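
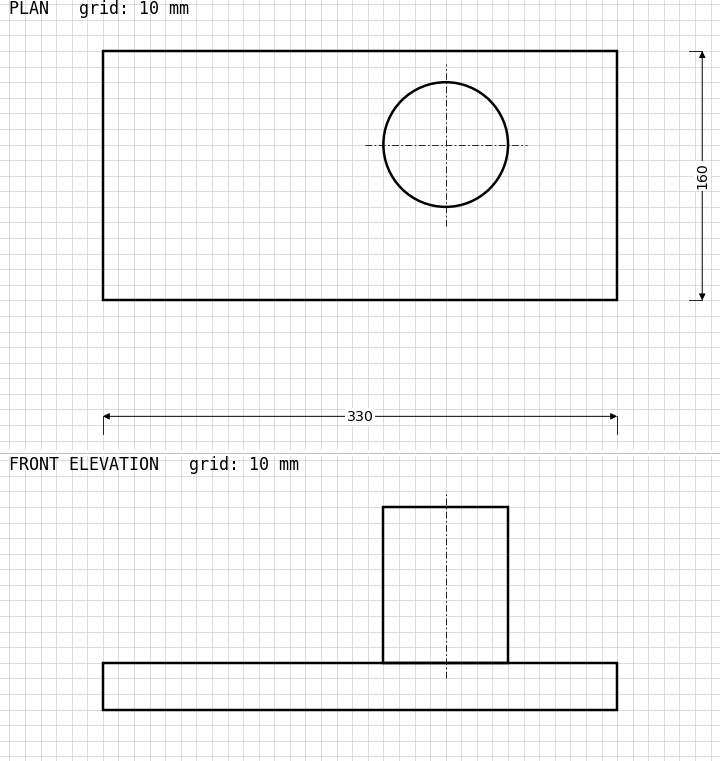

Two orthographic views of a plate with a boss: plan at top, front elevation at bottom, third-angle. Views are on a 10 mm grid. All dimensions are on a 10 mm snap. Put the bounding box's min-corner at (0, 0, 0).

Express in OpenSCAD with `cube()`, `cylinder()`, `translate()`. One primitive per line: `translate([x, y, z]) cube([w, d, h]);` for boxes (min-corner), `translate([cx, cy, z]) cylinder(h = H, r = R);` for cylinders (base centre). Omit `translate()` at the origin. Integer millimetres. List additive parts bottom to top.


cube([330, 160, 30]);
translate([220, 100, 30]) cylinder(h = 100, r = 40);


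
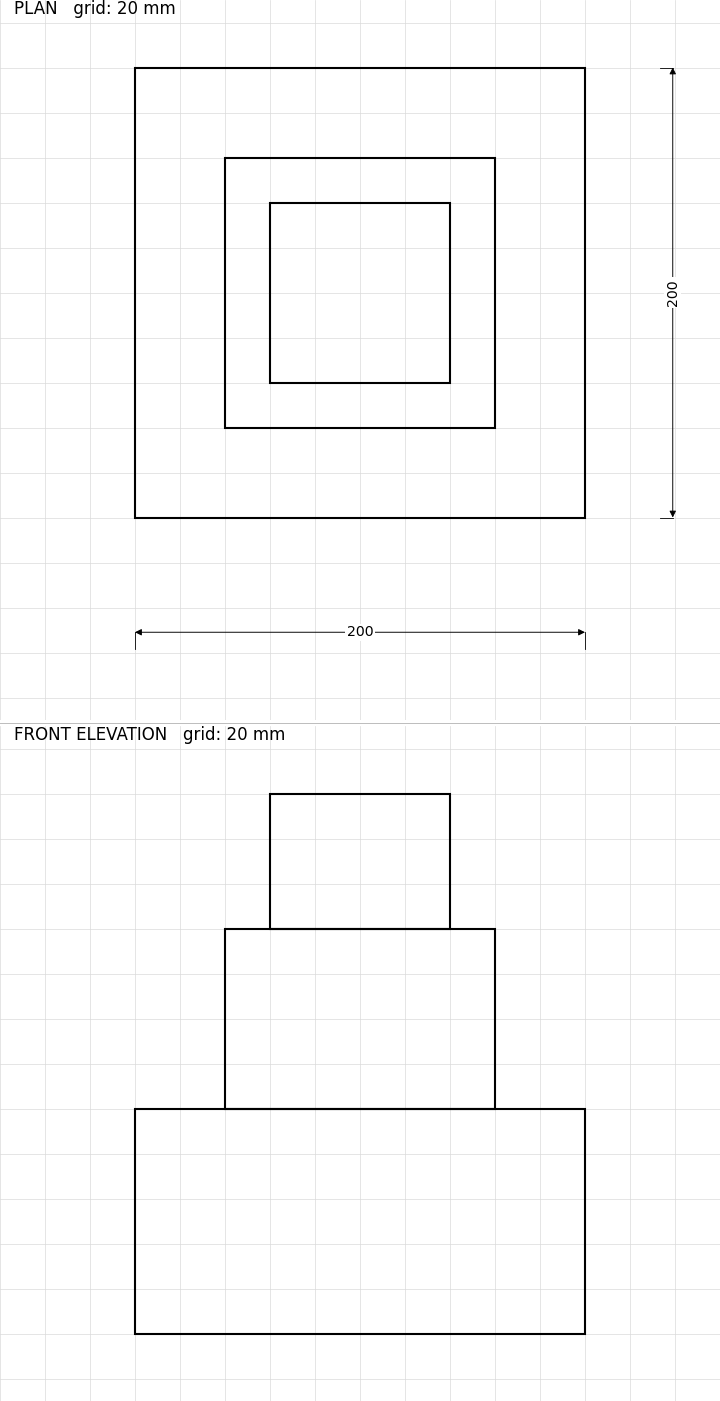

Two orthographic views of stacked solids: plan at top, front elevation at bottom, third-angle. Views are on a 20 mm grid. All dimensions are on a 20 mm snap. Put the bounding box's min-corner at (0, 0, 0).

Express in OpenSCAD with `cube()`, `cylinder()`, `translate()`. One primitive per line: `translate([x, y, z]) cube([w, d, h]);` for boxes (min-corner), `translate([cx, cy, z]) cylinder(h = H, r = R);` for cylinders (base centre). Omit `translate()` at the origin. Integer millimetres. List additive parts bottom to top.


cube([200, 200, 100]);
translate([40, 40, 100]) cube([120, 120, 80]);
translate([60, 60, 180]) cube([80, 80, 60]);


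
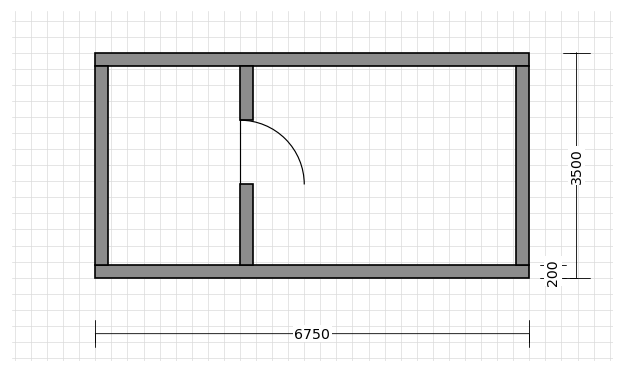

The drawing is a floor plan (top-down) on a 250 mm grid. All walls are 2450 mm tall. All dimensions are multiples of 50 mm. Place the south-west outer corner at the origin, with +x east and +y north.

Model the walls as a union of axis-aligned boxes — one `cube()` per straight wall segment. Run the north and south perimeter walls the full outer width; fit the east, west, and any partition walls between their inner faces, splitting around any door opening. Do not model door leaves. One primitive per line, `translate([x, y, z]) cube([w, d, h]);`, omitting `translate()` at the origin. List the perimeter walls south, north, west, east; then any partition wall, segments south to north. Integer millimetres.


cube([6750, 200, 2450]);
translate([0, 3300, 0]) cube([6750, 200, 2450]);
translate([0, 200, 0]) cube([200, 3100, 2450]);
translate([6550, 200, 0]) cube([200, 3100, 2450]);
translate([2250, 200, 0]) cube([200, 1250, 2450]);
translate([2250, 2450, 0]) cube([200, 850, 2450]);


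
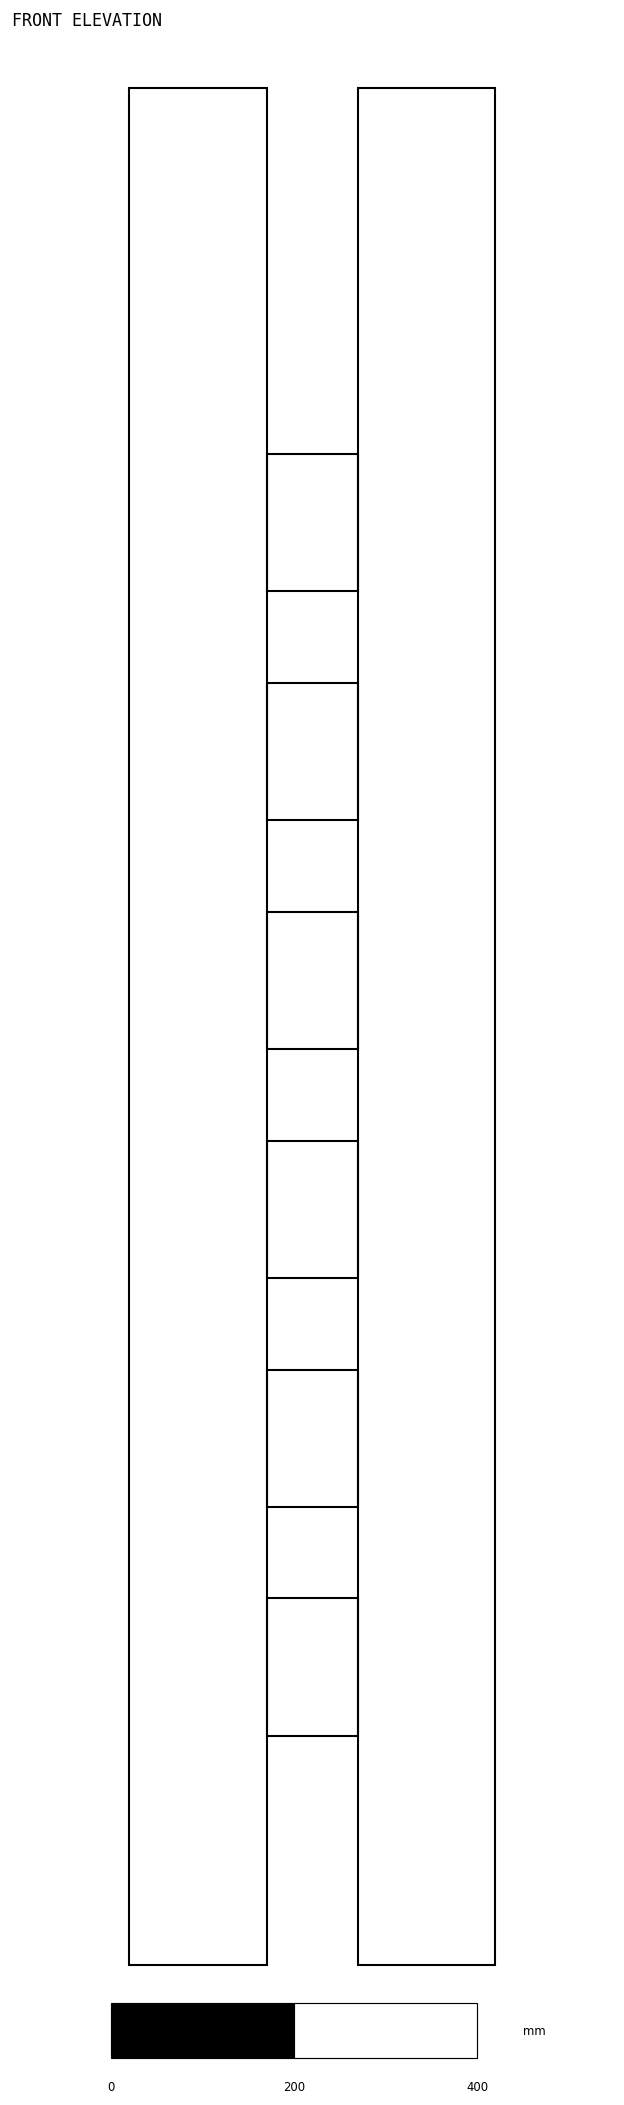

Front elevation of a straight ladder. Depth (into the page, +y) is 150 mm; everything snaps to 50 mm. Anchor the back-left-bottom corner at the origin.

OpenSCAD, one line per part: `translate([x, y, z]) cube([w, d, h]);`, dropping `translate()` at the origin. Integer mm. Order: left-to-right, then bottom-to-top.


cube([150, 150, 2050]);
translate([150, 0, 250]) cube([100, 150, 150]);
translate([150, 0, 500]) cube([100, 150, 150]);
translate([150, 0, 750]) cube([100, 150, 150]);
translate([150, 0, 1000]) cube([100, 150, 150]);
translate([150, 0, 1250]) cube([100, 150, 150]);
translate([150, 0, 1500]) cube([100, 150, 150]);
translate([250, 0, 0]) cube([150, 150, 2050]);


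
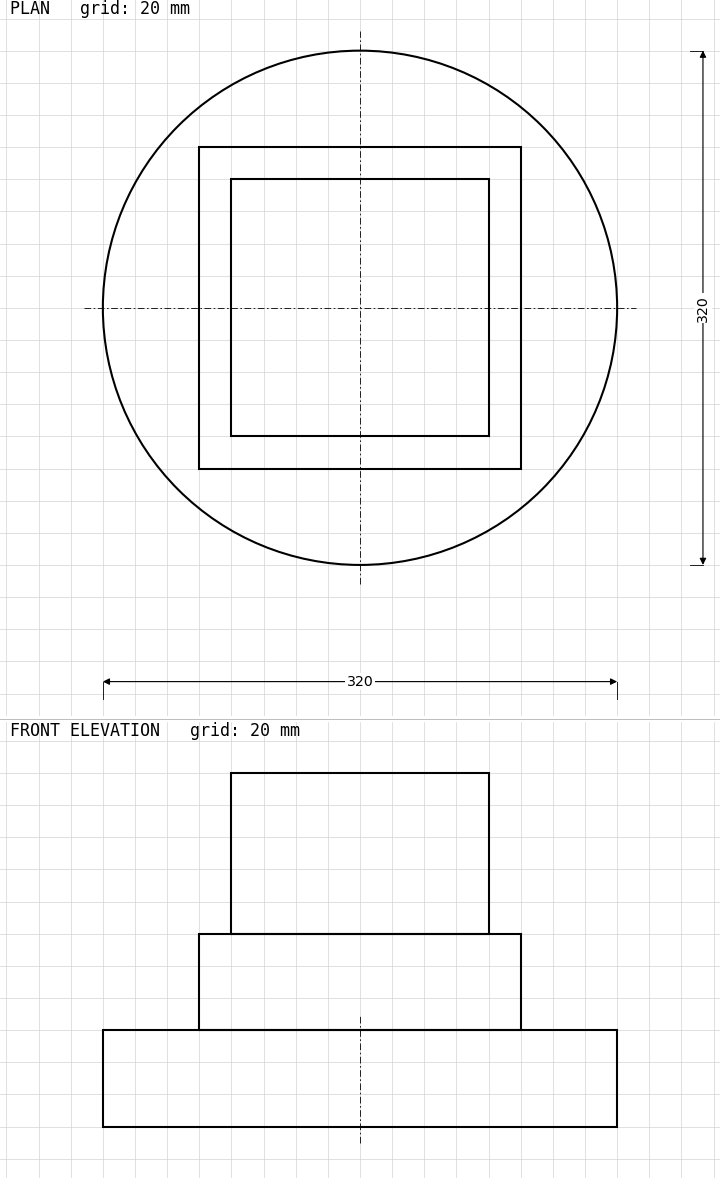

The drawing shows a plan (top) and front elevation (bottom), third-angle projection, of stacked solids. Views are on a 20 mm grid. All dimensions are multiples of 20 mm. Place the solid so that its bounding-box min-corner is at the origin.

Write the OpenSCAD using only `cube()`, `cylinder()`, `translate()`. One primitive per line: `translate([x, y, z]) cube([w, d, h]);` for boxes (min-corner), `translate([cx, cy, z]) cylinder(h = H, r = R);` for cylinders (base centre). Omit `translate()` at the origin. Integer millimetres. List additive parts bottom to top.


translate([160, 160, 0]) cylinder(h = 60, r = 160);
translate([60, 60, 60]) cube([200, 200, 60]);
translate([80, 80, 120]) cube([160, 160, 100]);


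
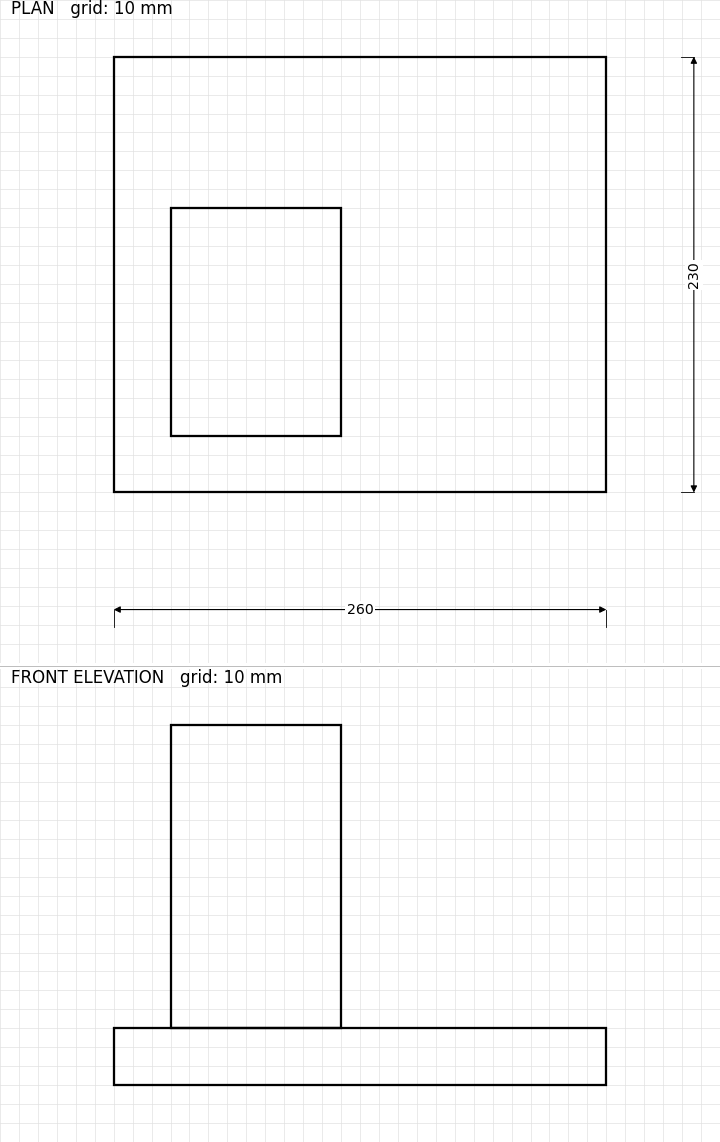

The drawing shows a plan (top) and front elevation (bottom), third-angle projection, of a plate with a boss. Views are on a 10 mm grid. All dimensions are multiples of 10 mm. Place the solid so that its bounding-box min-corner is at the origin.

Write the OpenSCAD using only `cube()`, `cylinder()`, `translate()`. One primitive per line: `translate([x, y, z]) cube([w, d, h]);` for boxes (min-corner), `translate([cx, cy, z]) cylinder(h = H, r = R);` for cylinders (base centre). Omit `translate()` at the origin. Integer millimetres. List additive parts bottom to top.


cube([260, 230, 30]);
translate([30, 30, 30]) cube([90, 120, 160]);


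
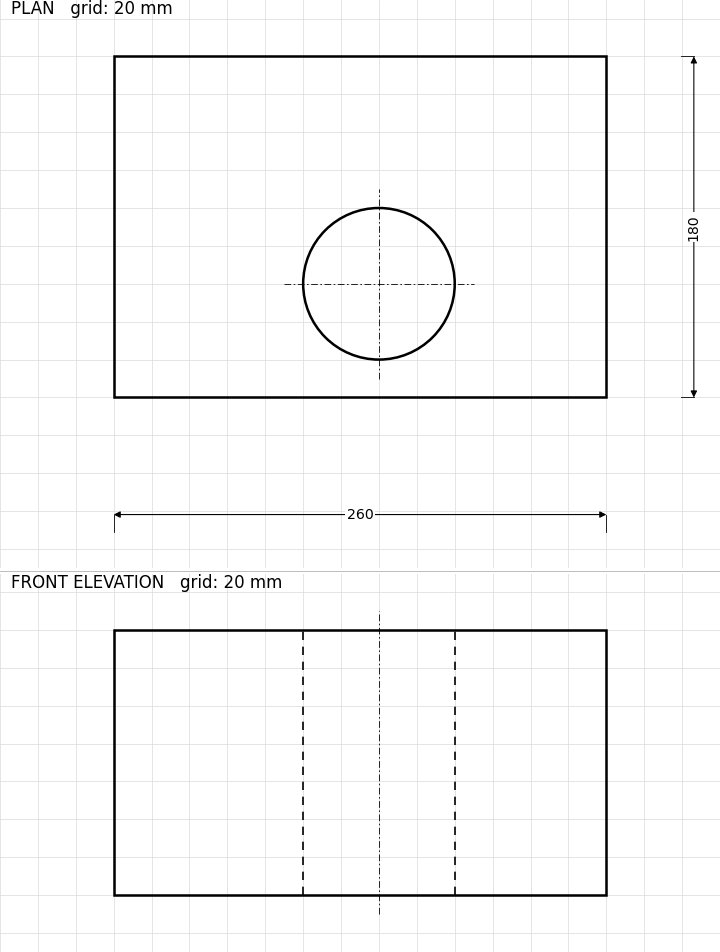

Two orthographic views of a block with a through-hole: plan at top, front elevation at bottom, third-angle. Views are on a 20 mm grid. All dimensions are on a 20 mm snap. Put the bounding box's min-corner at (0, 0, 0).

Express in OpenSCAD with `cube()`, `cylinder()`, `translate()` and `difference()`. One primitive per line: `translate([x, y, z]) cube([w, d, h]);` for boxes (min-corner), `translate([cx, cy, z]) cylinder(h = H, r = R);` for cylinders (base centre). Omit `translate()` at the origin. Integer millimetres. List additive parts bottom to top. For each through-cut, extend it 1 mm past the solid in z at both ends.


difference() {
  cube([260, 180, 140]);
  translate([140, 60, -1]) cylinder(h = 142, r = 40);
}


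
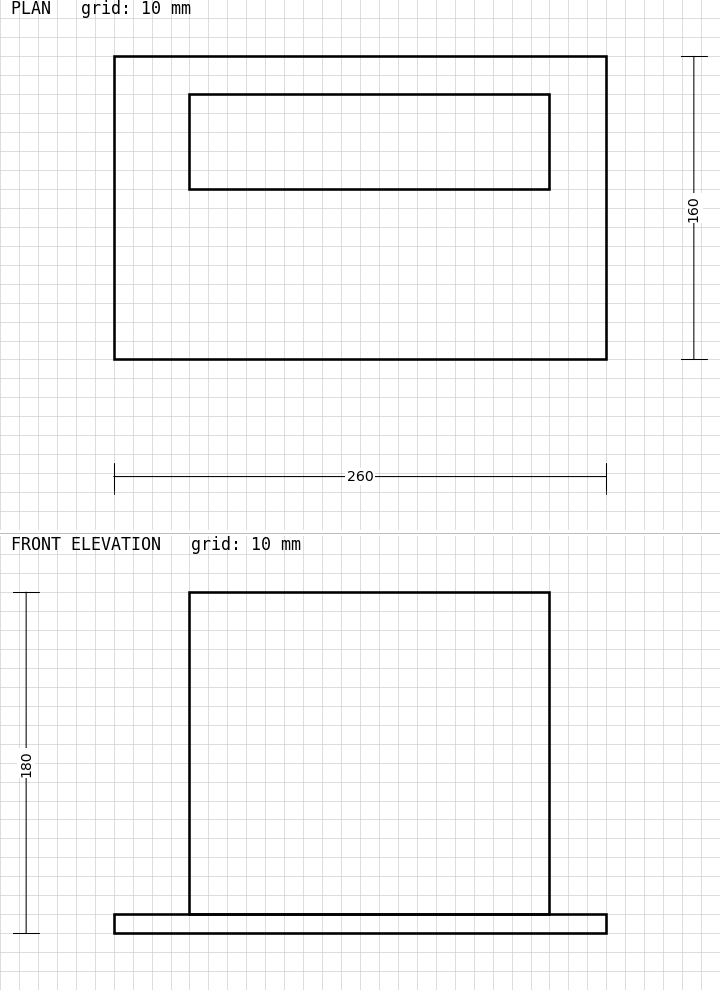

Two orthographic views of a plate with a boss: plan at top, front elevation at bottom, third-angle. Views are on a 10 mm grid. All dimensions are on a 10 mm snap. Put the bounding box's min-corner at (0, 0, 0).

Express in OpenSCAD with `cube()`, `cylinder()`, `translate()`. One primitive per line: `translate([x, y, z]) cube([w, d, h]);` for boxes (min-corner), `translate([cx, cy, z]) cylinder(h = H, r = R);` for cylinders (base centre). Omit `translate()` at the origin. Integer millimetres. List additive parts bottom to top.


cube([260, 160, 10]);
translate([40, 90, 10]) cube([190, 50, 170]);


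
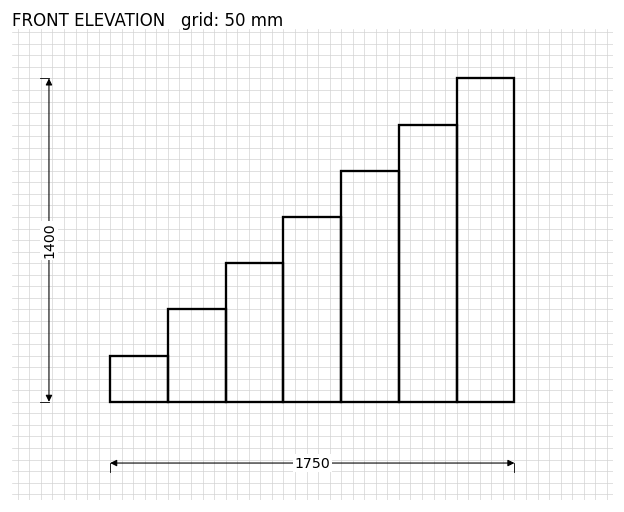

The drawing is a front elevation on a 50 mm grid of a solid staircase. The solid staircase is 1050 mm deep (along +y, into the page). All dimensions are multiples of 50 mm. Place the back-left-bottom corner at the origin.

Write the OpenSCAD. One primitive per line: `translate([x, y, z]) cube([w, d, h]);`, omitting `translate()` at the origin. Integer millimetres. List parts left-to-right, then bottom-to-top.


cube([250, 1050, 200]);
translate([250, 0, 0]) cube([250, 1050, 400]);
translate([500, 0, 0]) cube([250, 1050, 600]);
translate([750, 0, 0]) cube([250, 1050, 800]);
translate([1000, 0, 0]) cube([250, 1050, 1000]);
translate([1250, 0, 0]) cube([250, 1050, 1200]);
translate([1500, 0, 0]) cube([250, 1050, 1400]);


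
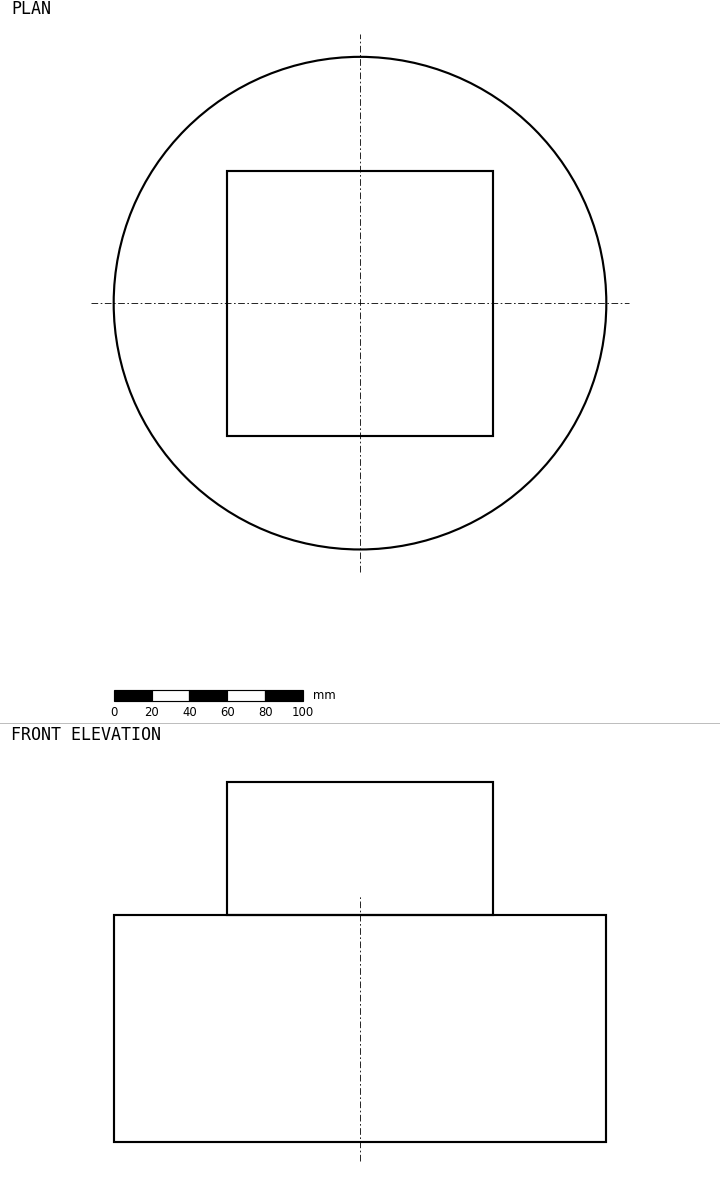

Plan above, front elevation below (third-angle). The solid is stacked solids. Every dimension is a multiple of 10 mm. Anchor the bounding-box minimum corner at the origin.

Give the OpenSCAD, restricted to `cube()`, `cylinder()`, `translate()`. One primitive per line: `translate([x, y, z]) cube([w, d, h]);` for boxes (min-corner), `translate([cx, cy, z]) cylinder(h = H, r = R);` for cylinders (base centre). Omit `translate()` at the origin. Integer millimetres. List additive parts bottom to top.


translate([130, 130, 0]) cylinder(h = 120, r = 130);
translate([60, 60, 120]) cube([140, 140, 70]);


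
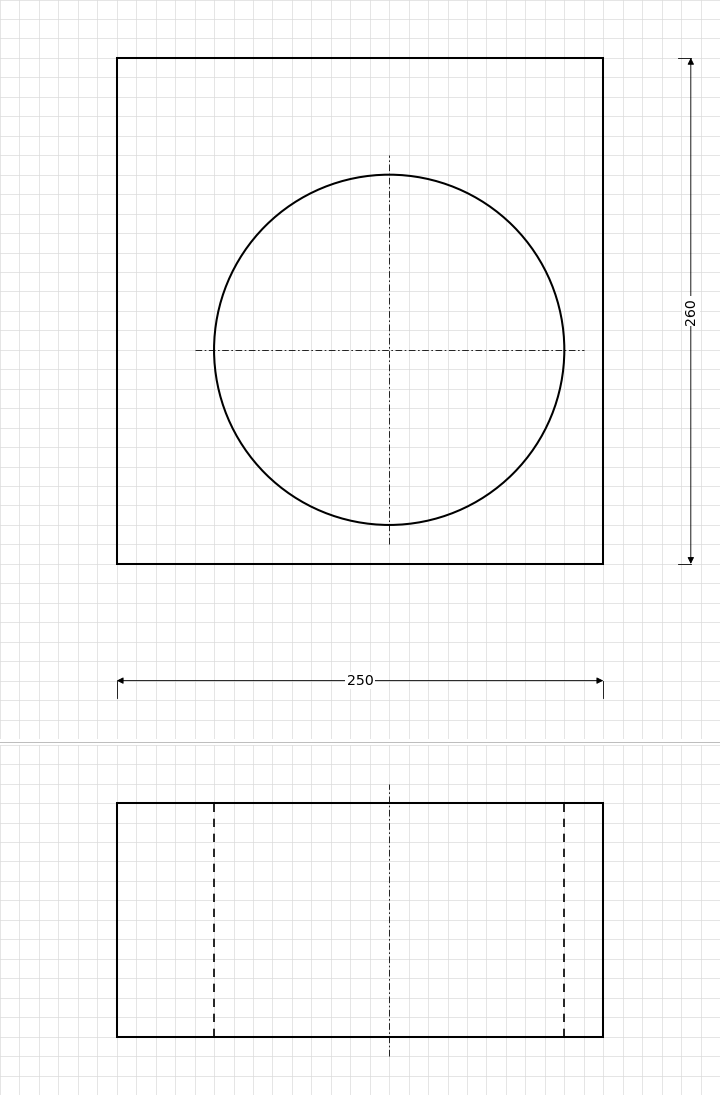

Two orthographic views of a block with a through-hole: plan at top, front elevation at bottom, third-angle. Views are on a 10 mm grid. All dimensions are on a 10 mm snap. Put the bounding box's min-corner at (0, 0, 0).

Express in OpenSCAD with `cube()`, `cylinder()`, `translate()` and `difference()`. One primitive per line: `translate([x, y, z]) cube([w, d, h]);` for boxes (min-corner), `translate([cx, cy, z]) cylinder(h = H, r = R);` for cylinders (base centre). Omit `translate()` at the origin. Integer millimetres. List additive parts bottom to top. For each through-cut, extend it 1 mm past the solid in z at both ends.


difference() {
  cube([250, 260, 120]);
  translate([140, 110, -1]) cylinder(h = 122, r = 90);
}


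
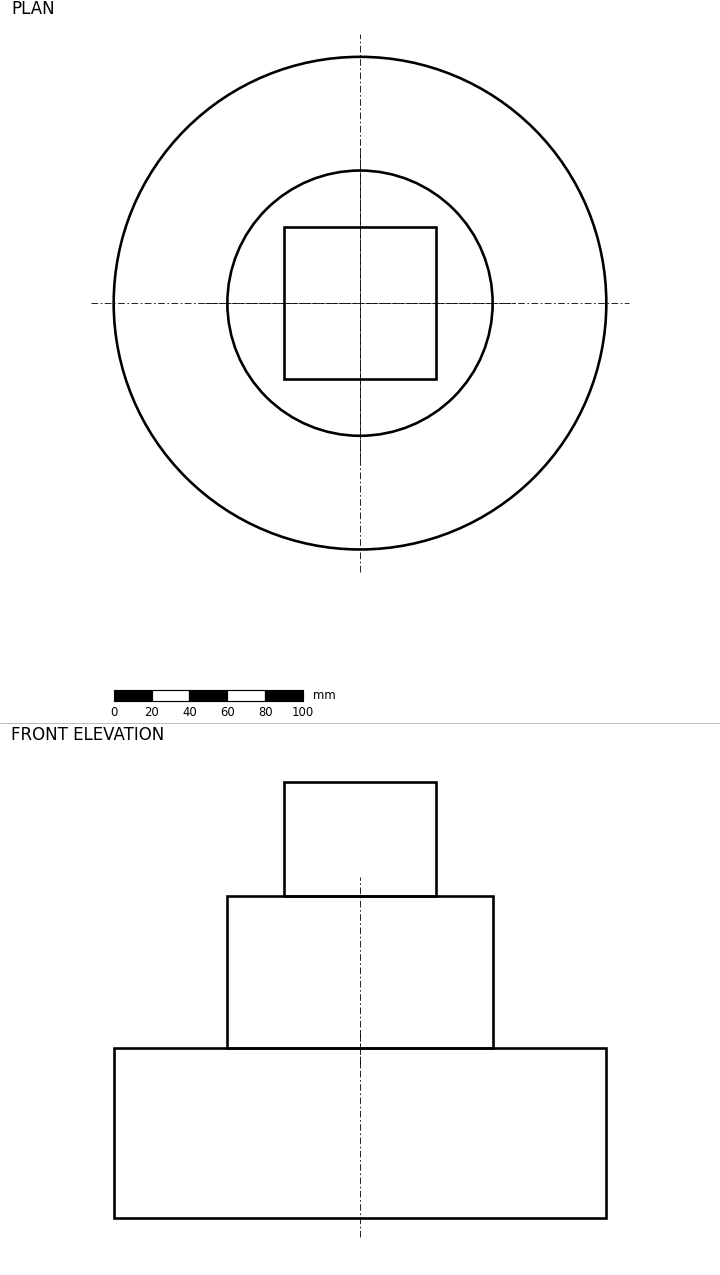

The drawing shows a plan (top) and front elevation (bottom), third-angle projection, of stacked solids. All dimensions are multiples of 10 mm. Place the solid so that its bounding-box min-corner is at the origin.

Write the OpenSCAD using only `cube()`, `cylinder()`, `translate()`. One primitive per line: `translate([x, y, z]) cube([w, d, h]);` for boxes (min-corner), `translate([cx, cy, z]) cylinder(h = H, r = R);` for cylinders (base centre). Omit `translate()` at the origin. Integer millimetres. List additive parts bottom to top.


translate([130, 130, 0]) cylinder(h = 90, r = 130);
translate([130, 130, 90]) cylinder(h = 80, r = 70);
translate([90, 90, 170]) cube([80, 80, 60]);


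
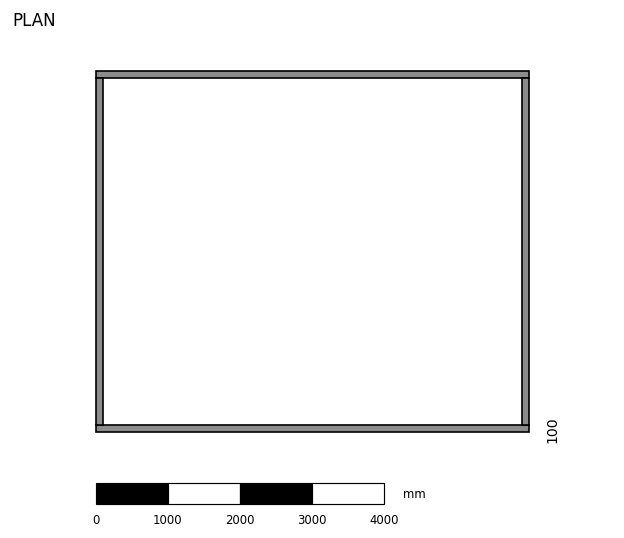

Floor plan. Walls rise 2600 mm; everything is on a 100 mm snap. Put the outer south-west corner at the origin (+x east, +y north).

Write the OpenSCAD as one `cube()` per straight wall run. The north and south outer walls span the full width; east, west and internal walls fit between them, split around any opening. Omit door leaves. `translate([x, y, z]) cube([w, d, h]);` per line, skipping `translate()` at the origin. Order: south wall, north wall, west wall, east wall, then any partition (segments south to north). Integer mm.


cube([6000, 100, 2600]);
translate([0, 4900, 0]) cube([6000, 100, 2600]);
translate([0, 100, 0]) cube([100, 4800, 2600]);
translate([5900, 100, 0]) cube([100, 4800, 2600]);


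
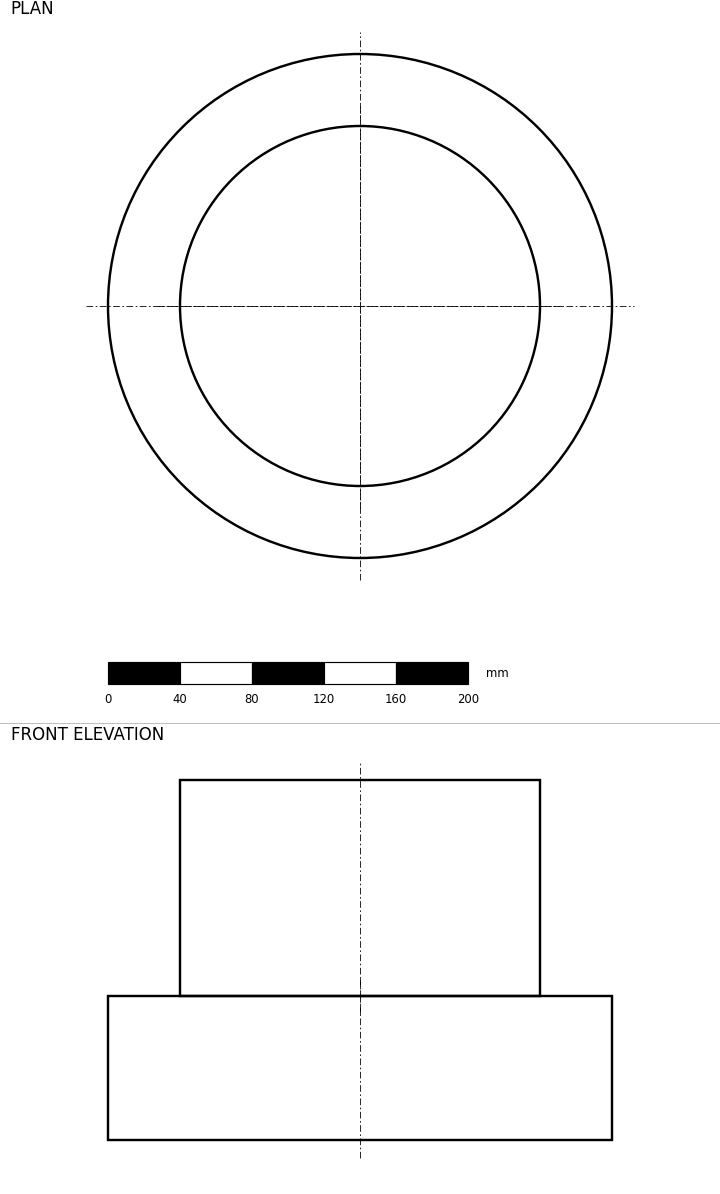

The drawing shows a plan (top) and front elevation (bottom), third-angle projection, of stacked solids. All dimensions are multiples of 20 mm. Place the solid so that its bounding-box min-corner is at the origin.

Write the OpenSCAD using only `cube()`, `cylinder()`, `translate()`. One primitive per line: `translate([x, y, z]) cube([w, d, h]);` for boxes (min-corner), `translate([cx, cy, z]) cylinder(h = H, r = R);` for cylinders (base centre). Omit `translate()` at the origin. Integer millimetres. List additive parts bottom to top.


translate([140, 140, 0]) cylinder(h = 80, r = 140);
translate([140, 140, 80]) cylinder(h = 120, r = 100);


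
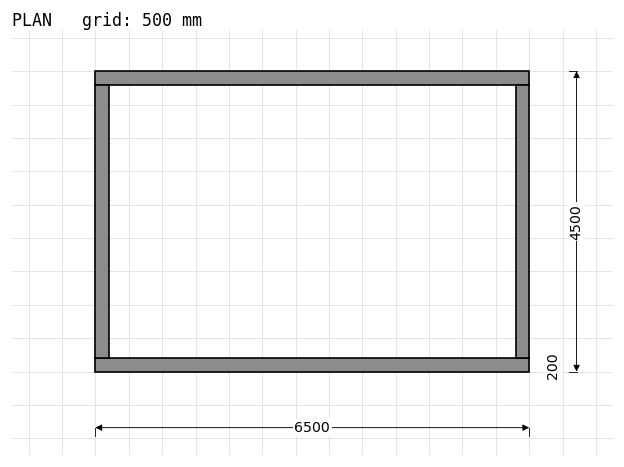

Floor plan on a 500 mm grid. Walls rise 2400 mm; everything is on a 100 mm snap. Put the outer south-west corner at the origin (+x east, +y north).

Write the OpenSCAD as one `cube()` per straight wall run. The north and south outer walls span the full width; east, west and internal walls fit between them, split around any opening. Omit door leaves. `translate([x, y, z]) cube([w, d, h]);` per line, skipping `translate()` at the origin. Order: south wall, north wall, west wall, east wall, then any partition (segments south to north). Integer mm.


cube([6500, 200, 2400]);
translate([0, 4300, 0]) cube([6500, 200, 2400]);
translate([0, 200, 0]) cube([200, 4100, 2400]);
translate([6300, 200, 0]) cube([200, 4100, 2400]);


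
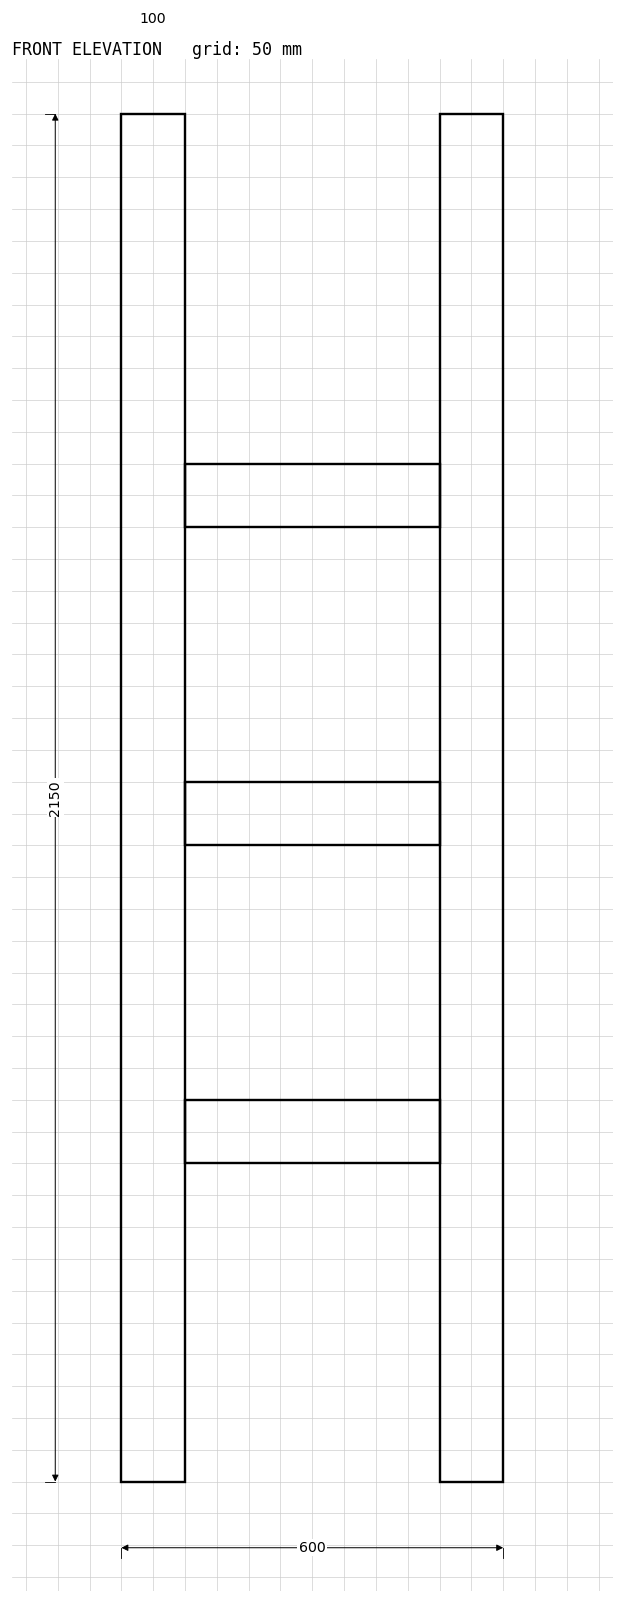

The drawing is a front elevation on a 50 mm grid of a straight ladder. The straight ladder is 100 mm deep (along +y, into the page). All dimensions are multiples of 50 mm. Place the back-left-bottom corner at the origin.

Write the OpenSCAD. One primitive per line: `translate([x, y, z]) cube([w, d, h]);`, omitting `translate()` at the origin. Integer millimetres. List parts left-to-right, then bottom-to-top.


cube([100, 100, 2150]);
translate([100, 0, 500]) cube([400, 100, 100]);
translate([100, 0, 1000]) cube([400, 100, 100]);
translate([100, 0, 1500]) cube([400, 100, 100]);
translate([500, 0, 0]) cube([100, 100, 2150]);


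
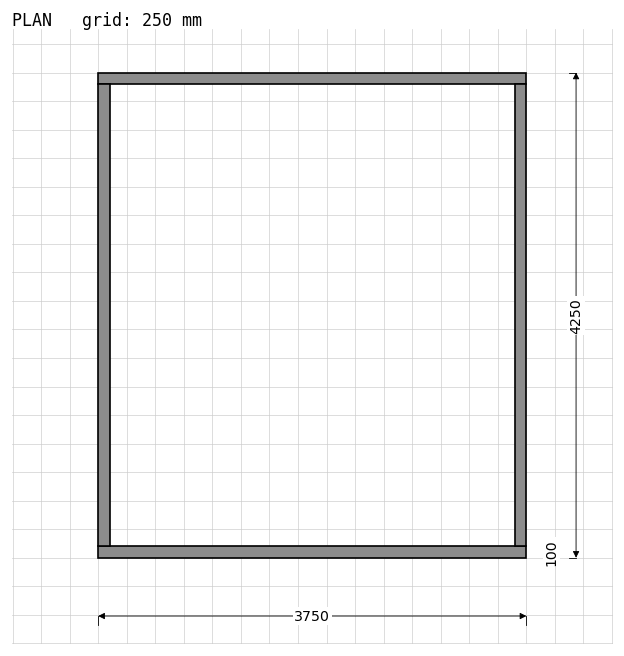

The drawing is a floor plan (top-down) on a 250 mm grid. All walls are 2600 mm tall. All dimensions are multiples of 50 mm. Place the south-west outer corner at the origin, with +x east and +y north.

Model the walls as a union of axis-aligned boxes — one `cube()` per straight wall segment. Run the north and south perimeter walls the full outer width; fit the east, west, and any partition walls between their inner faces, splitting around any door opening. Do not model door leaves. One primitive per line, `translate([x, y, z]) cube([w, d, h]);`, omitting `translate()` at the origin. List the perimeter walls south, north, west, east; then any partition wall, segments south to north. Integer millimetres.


cube([3750, 100, 2600]);
translate([0, 4150, 0]) cube([3750, 100, 2600]);
translate([0, 100, 0]) cube([100, 4050, 2600]);
translate([3650, 100, 0]) cube([100, 4050, 2600]);


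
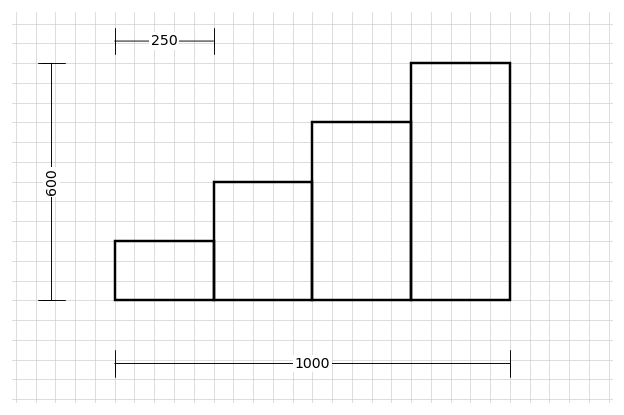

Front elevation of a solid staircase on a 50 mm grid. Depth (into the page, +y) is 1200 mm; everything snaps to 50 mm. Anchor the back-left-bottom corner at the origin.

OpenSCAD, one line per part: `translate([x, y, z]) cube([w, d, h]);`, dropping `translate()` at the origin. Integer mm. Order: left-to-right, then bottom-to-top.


cube([250, 1200, 150]);
translate([250, 0, 0]) cube([250, 1200, 300]);
translate([500, 0, 0]) cube([250, 1200, 450]);
translate([750, 0, 0]) cube([250, 1200, 600]);


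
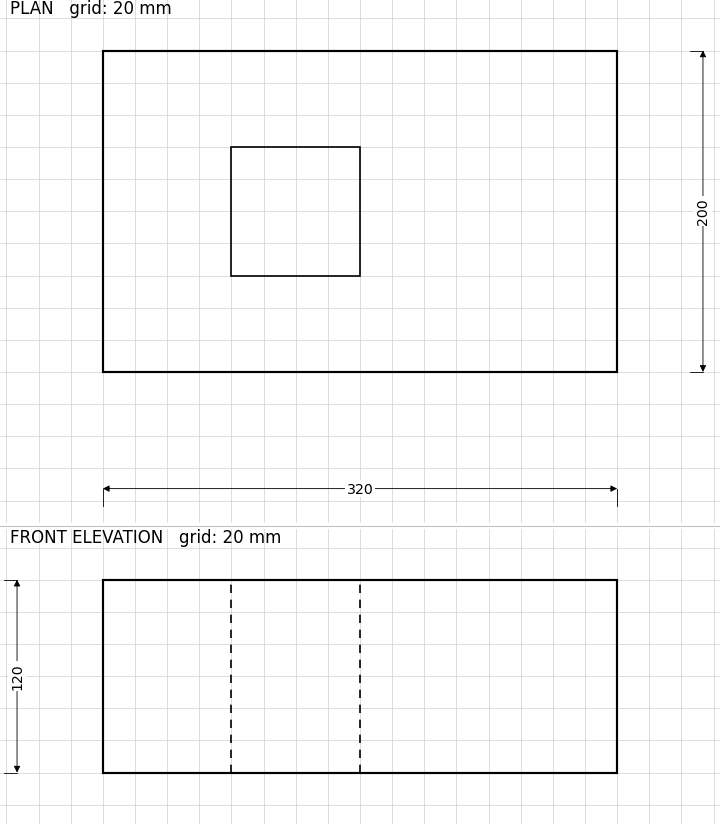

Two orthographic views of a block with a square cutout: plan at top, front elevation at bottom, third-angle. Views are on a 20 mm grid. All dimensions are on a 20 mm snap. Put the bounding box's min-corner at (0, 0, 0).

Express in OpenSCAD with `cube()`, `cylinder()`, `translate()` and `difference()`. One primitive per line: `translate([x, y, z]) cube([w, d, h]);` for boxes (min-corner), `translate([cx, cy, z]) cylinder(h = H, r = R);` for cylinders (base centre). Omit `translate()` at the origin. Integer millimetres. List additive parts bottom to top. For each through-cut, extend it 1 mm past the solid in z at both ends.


difference() {
  cube([320, 200, 120]);
  translate([80, 60, -1]) cube([80, 80, 122]);
}


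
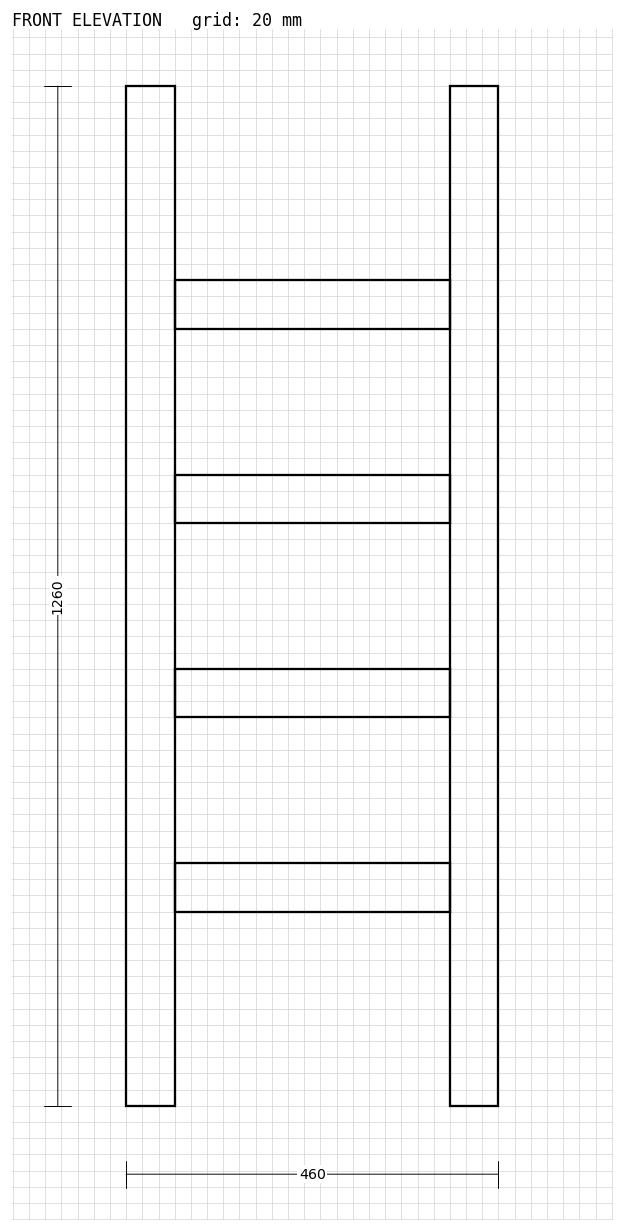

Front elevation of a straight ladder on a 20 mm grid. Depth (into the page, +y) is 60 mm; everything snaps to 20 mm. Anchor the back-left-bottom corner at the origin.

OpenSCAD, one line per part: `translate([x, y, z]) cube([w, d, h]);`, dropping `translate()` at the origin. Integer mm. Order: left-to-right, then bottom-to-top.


cube([60, 60, 1260]);
translate([60, 0, 240]) cube([340, 60, 60]);
translate([60, 0, 480]) cube([340, 60, 60]);
translate([60, 0, 720]) cube([340, 60, 60]);
translate([60, 0, 960]) cube([340, 60, 60]);
translate([400, 0, 0]) cube([60, 60, 1260]);


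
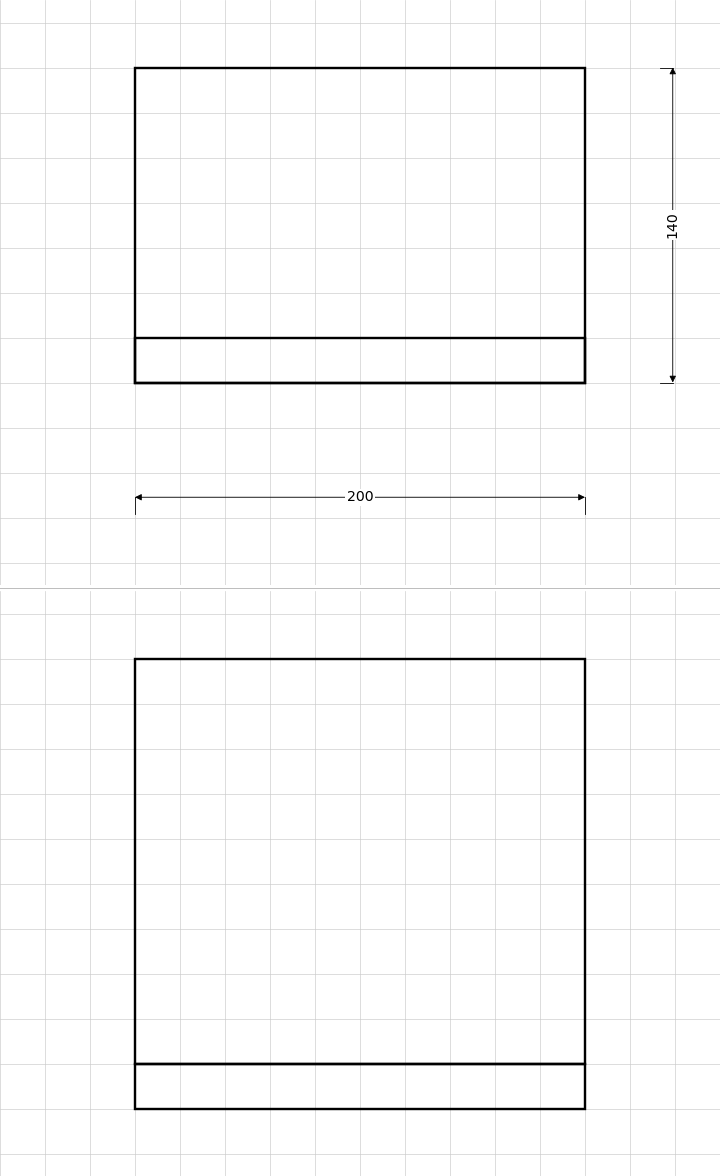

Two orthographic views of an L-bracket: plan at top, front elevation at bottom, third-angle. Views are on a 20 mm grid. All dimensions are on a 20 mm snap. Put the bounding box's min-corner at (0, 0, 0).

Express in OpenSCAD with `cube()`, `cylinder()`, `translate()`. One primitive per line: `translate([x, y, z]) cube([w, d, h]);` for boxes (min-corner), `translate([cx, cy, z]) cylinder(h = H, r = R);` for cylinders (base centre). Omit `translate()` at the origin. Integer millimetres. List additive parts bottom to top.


cube([200, 140, 20]);
translate([0, 0, 20]) cube([200, 20, 180]);


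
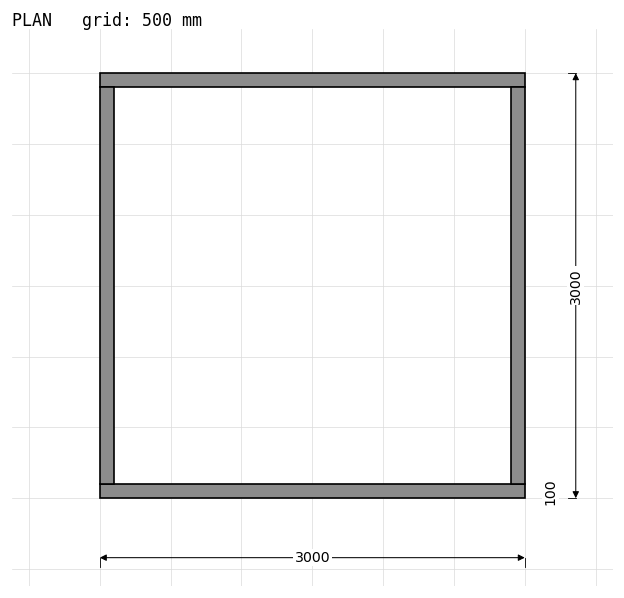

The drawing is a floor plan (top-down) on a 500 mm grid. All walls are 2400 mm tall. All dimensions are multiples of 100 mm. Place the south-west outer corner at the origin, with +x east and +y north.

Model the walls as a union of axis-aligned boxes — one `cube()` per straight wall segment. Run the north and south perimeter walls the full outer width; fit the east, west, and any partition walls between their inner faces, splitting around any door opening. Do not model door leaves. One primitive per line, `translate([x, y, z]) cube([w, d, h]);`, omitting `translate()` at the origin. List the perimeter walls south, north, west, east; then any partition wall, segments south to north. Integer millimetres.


cube([3000, 100, 2400]);
translate([0, 2900, 0]) cube([3000, 100, 2400]);
translate([0, 100, 0]) cube([100, 2800, 2400]);
translate([2900, 100, 0]) cube([100, 2800, 2400]);


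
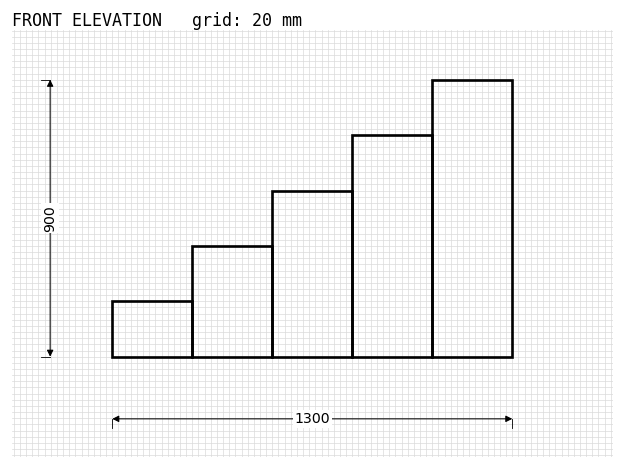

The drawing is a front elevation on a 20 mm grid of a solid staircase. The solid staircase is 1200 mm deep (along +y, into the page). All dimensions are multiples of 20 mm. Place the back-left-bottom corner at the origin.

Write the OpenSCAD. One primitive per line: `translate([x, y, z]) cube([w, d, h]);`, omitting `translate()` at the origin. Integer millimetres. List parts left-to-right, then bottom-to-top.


cube([260, 1200, 180]);
translate([260, 0, 0]) cube([260, 1200, 360]);
translate([520, 0, 0]) cube([260, 1200, 540]);
translate([780, 0, 0]) cube([260, 1200, 720]);
translate([1040, 0, 0]) cube([260, 1200, 900]);


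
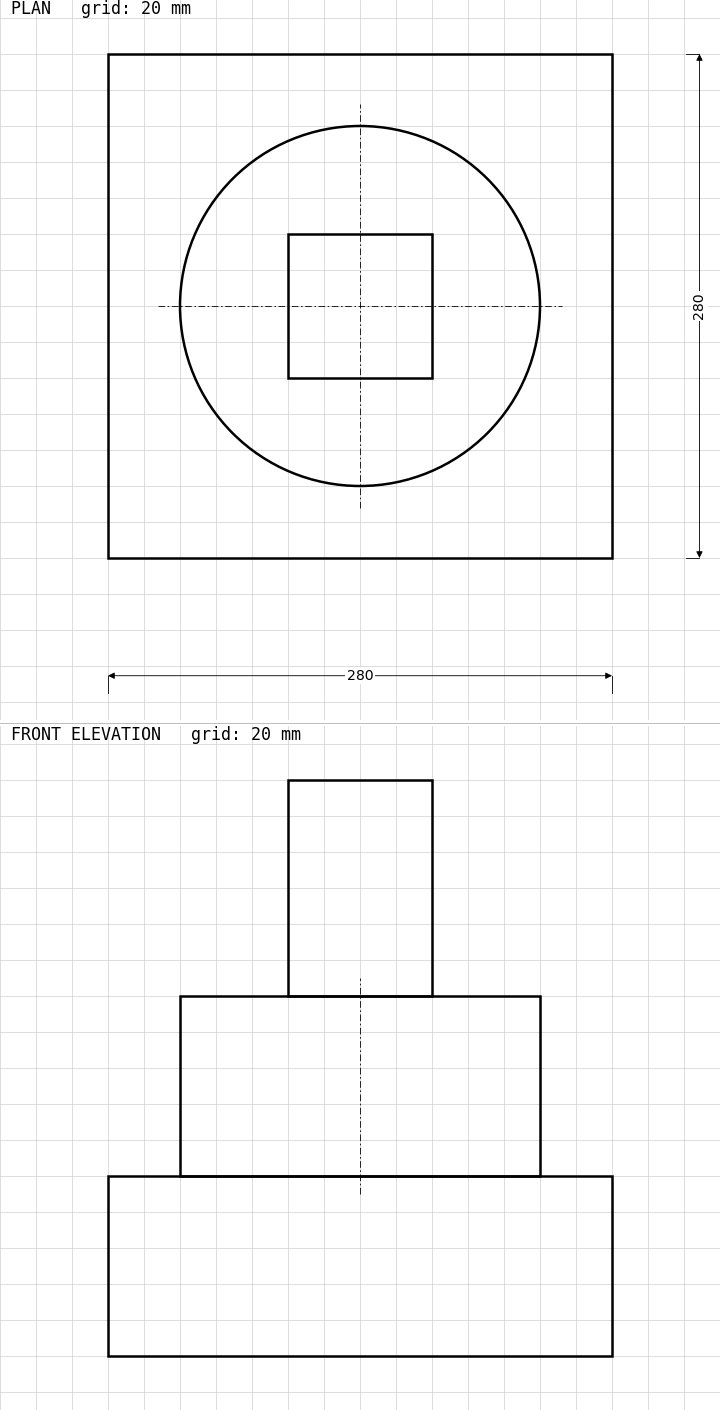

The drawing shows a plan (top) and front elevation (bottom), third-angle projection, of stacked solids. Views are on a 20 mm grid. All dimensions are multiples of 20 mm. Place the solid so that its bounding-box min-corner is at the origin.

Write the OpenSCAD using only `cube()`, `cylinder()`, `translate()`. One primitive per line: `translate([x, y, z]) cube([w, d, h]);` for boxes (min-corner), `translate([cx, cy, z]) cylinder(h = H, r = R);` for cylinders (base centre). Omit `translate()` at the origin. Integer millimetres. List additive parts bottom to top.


cube([280, 280, 100]);
translate([140, 140, 100]) cylinder(h = 100, r = 100);
translate([100, 100, 200]) cube([80, 80, 120]);


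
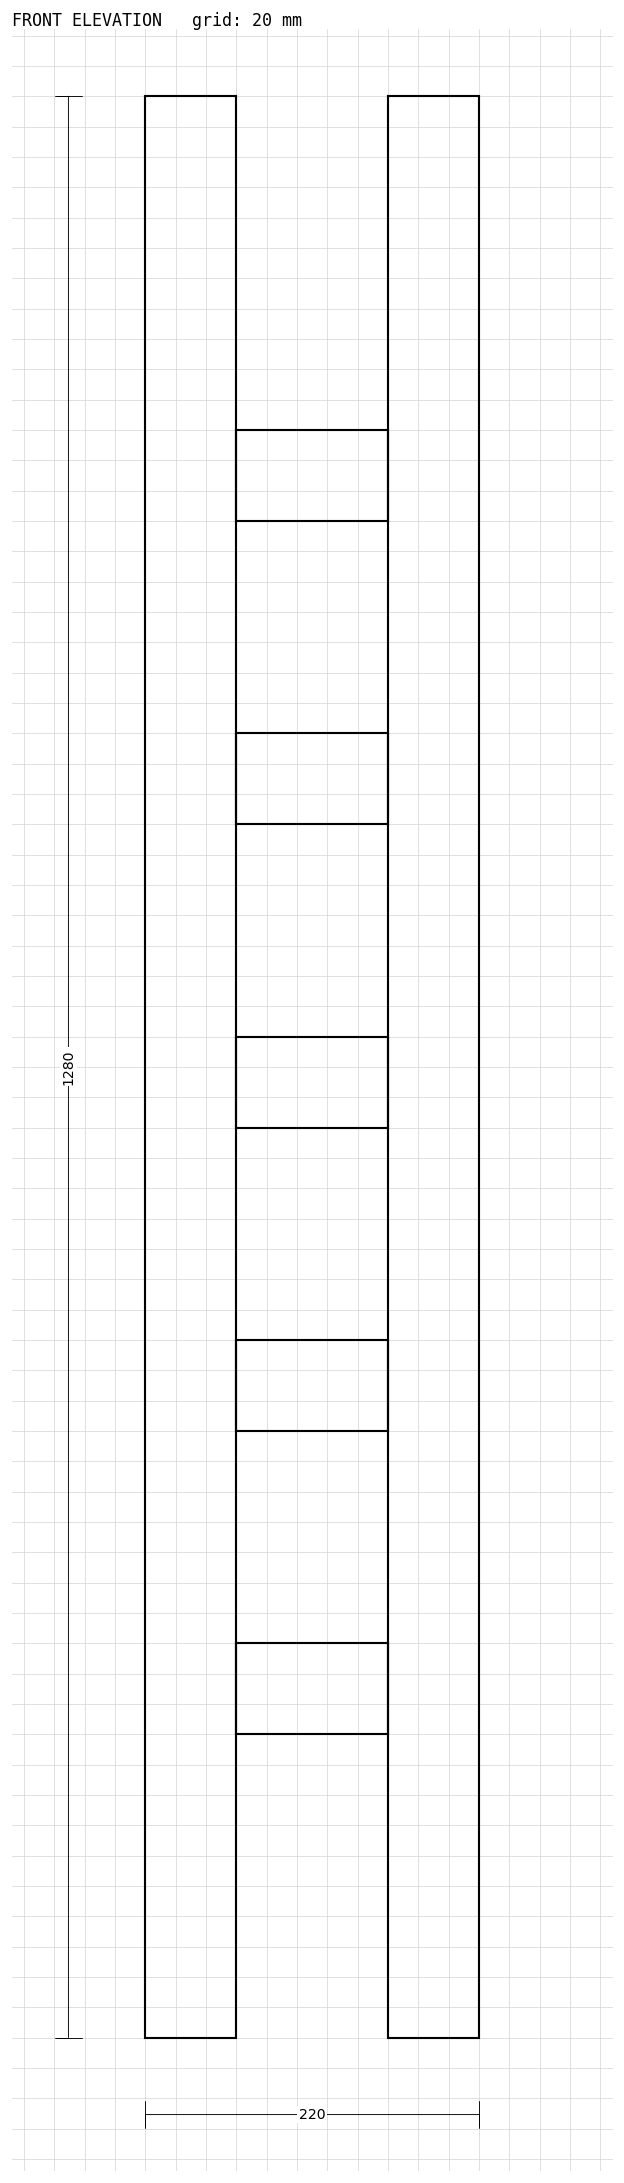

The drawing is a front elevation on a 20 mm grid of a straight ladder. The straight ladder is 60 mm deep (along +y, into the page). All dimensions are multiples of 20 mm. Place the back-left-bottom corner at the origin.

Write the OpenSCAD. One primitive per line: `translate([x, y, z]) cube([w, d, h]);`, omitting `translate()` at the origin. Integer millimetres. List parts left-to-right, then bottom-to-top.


cube([60, 60, 1280]);
translate([60, 0, 200]) cube([100, 60, 60]);
translate([60, 0, 400]) cube([100, 60, 60]);
translate([60, 0, 600]) cube([100, 60, 60]);
translate([60, 0, 800]) cube([100, 60, 60]);
translate([60, 0, 1000]) cube([100, 60, 60]);
translate([160, 0, 0]) cube([60, 60, 1280]);


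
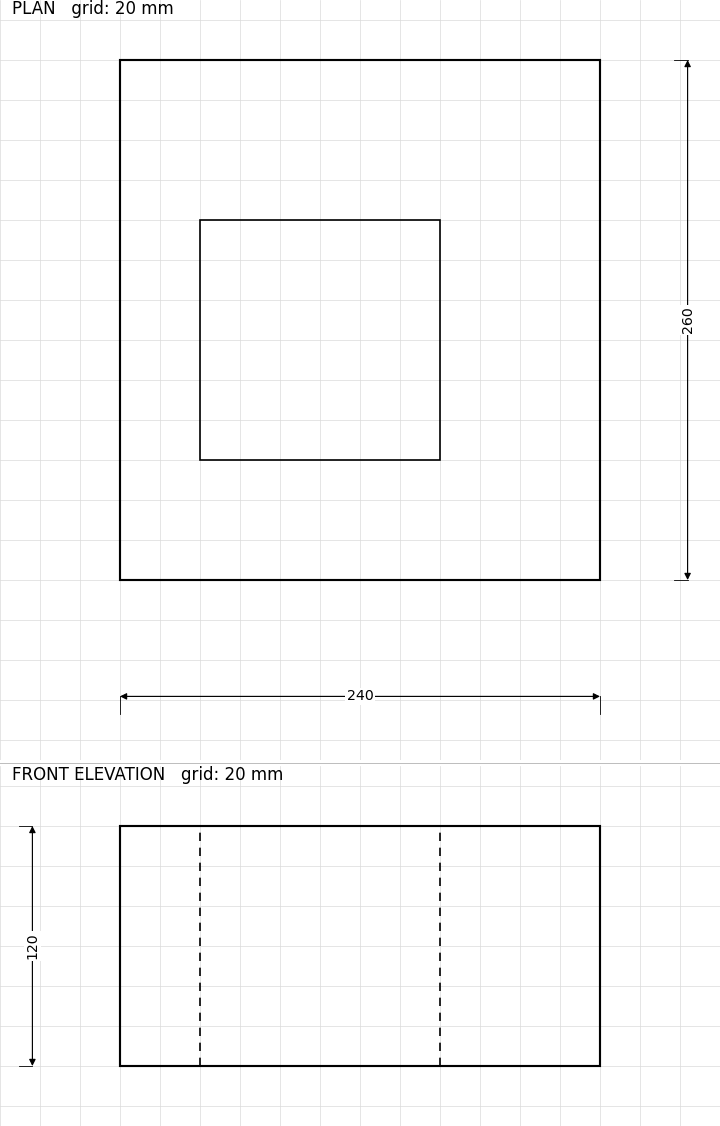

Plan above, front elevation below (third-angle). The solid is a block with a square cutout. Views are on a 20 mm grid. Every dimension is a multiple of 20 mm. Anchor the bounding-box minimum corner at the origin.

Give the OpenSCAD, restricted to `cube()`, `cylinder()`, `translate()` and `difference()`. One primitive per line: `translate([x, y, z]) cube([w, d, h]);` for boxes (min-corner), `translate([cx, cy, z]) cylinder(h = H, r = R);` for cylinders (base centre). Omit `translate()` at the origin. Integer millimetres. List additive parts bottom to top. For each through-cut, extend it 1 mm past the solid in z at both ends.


difference() {
  cube([240, 260, 120]);
  translate([40, 60, -1]) cube([120, 120, 122]);
}


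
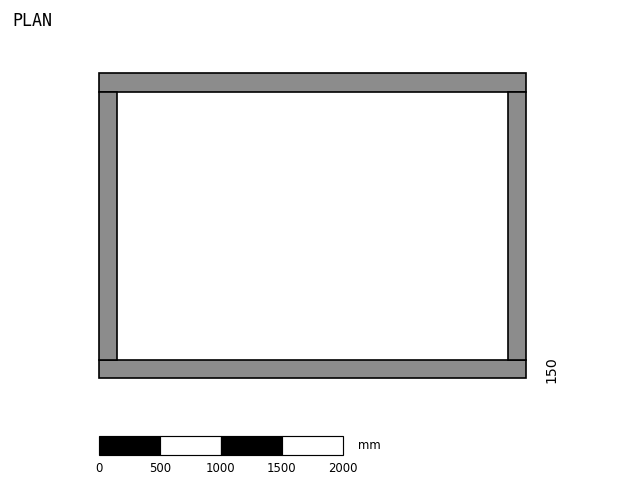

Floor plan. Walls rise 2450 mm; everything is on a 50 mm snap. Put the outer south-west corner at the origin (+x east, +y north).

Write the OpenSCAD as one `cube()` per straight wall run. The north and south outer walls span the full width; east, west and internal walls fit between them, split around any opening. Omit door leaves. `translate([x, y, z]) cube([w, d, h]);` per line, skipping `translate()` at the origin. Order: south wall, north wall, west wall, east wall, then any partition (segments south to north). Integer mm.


cube([3500, 150, 2450]);
translate([0, 2350, 0]) cube([3500, 150, 2450]);
translate([0, 150, 0]) cube([150, 2200, 2450]);
translate([3350, 150, 0]) cube([150, 2200, 2450]);


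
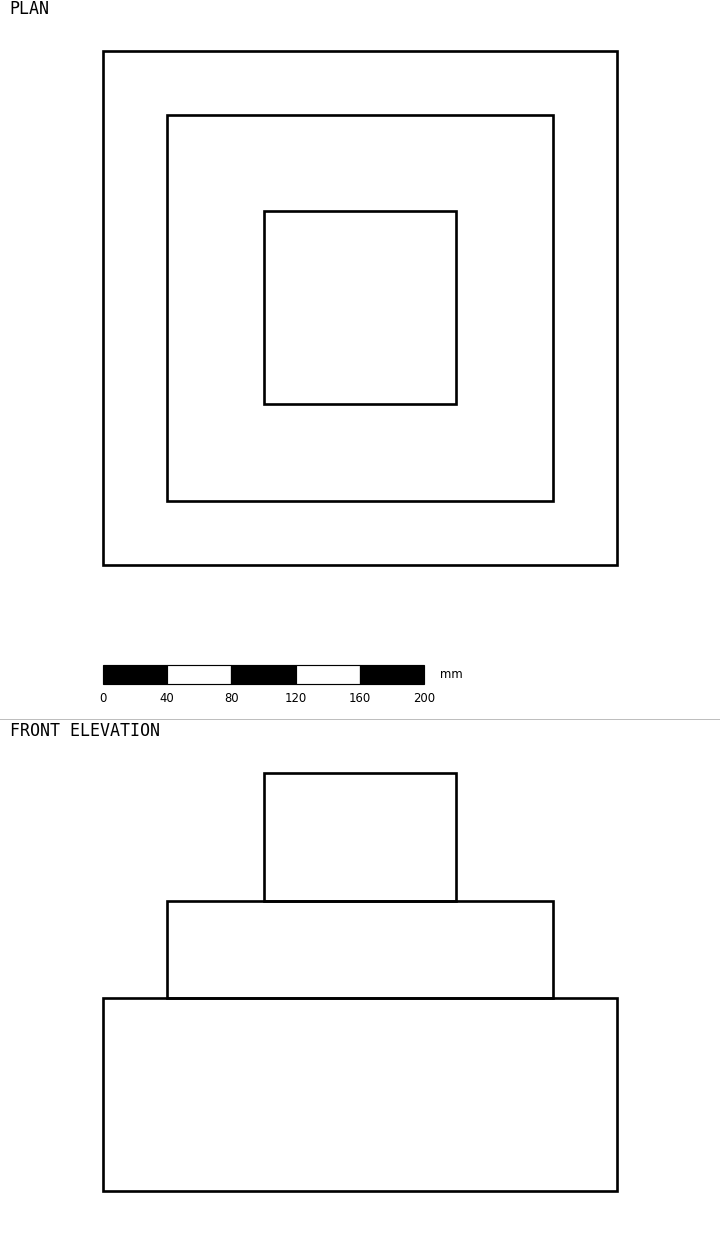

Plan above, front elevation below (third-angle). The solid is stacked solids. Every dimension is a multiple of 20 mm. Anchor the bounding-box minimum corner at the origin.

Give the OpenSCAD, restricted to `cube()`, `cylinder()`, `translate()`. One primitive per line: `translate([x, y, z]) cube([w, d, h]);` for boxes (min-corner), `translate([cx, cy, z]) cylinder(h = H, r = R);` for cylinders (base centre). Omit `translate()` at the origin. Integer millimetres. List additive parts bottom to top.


cube([320, 320, 120]);
translate([40, 40, 120]) cube([240, 240, 60]);
translate([100, 100, 180]) cube([120, 120, 80]);


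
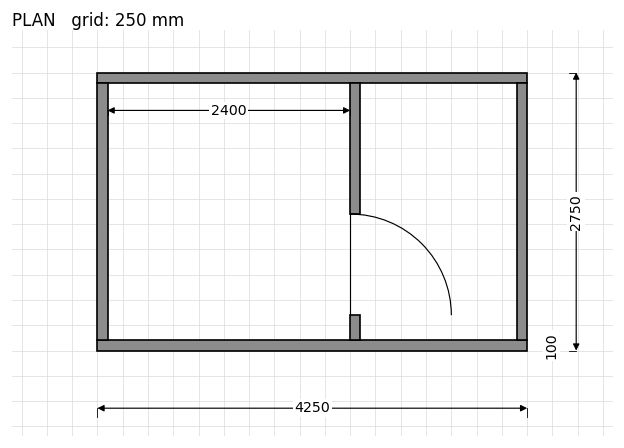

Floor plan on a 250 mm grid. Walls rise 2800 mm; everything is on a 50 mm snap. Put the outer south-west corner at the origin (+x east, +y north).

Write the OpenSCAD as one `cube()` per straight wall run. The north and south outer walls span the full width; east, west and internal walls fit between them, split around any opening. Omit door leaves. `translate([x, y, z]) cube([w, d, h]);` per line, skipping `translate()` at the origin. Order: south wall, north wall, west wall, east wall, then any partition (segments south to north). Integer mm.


cube([4250, 100, 2800]);
translate([0, 2650, 0]) cube([4250, 100, 2800]);
translate([0, 100, 0]) cube([100, 2550, 2800]);
translate([4150, 100, 0]) cube([100, 2550, 2800]);
translate([2500, 100, 0]) cube([100, 250, 2800]);
translate([2500, 1350, 0]) cube([100, 1300, 2800]);


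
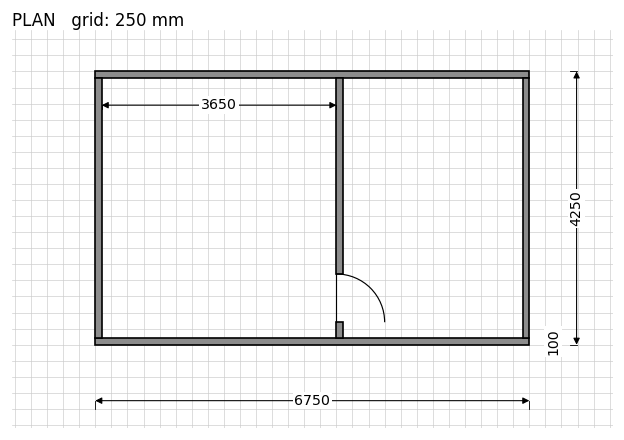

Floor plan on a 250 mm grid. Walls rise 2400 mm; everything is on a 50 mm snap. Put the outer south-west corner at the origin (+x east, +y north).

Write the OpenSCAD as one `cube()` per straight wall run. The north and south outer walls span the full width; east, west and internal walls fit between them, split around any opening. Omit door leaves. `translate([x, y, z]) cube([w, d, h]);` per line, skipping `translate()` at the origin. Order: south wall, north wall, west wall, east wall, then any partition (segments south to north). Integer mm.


cube([6750, 100, 2400]);
translate([0, 4150, 0]) cube([6750, 100, 2400]);
translate([0, 100, 0]) cube([100, 4050, 2400]);
translate([6650, 100, 0]) cube([100, 4050, 2400]);
translate([3750, 100, 0]) cube([100, 250, 2400]);
translate([3750, 1100, 0]) cube([100, 3050, 2400]);


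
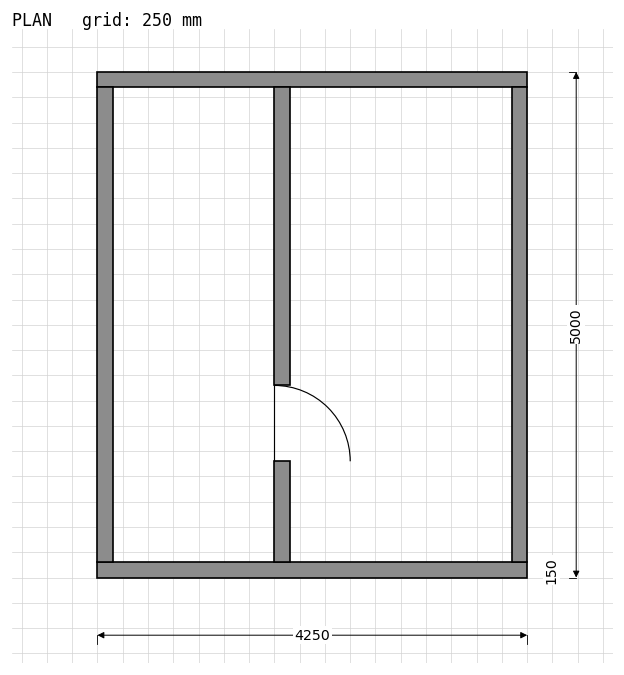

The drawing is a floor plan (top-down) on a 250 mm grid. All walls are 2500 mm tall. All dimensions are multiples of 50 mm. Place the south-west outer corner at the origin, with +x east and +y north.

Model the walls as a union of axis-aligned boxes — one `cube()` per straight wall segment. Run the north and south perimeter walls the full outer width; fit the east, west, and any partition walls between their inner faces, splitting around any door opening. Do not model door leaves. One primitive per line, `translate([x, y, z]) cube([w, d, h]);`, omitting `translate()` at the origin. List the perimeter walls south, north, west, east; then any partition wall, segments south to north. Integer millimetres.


cube([4250, 150, 2500]);
translate([0, 4850, 0]) cube([4250, 150, 2500]);
translate([0, 150, 0]) cube([150, 4700, 2500]);
translate([4100, 150, 0]) cube([150, 4700, 2500]);
translate([1750, 150, 0]) cube([150, 1000, 2500]);
translate([1750, 1900, 0]) cube([150, 2950, 2500]);


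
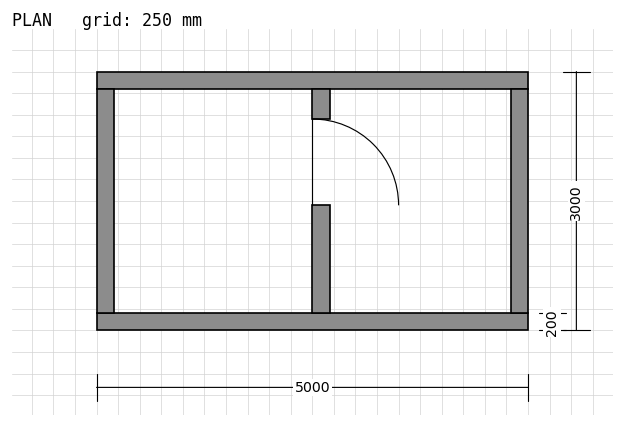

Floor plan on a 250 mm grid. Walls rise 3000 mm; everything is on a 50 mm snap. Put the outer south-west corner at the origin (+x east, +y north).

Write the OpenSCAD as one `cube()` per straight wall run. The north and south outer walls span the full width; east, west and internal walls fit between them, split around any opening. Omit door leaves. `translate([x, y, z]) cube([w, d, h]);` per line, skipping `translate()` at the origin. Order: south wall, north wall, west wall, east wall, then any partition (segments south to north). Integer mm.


cube([5000, 200, 3000]);
translate([0, 2800, 0]) cube([5000, 200, 3000]);
translate([0, 200, 0]) cube([200, 2600, 3000]);
translate([4800, 200, 0]) cube([200, 2600, 3000]);
translate([2500, 200, 0]) cube([200, 1250, 3000]);
translate([2500, 2450, 0]) cube([200, 350, 3000]);


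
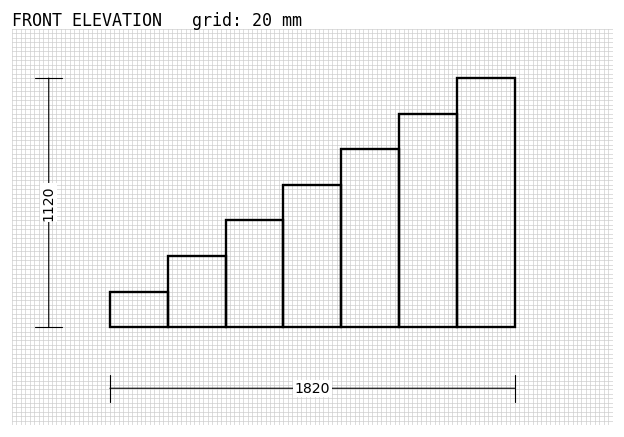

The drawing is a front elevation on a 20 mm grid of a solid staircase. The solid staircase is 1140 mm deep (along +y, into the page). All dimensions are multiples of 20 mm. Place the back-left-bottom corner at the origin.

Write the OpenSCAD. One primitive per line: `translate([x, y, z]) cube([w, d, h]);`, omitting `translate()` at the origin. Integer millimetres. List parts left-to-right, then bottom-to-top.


cube([260, 1140, 160]);
translate([260, 0, 0]) cube([260, 1140, 320]);
translate([520, 0, 0]) cube([260, 1140, 480]);
translate([780, 0, 0]) cube([260, 1140, 640]);
translate([1040, 0, 0]) cube([260, 1140, 800]);
translate([1300, 0, 0]) cube([260, 1140, 960]);
translate([1560, 0, 0]) cube([260, 1140, 1120]);


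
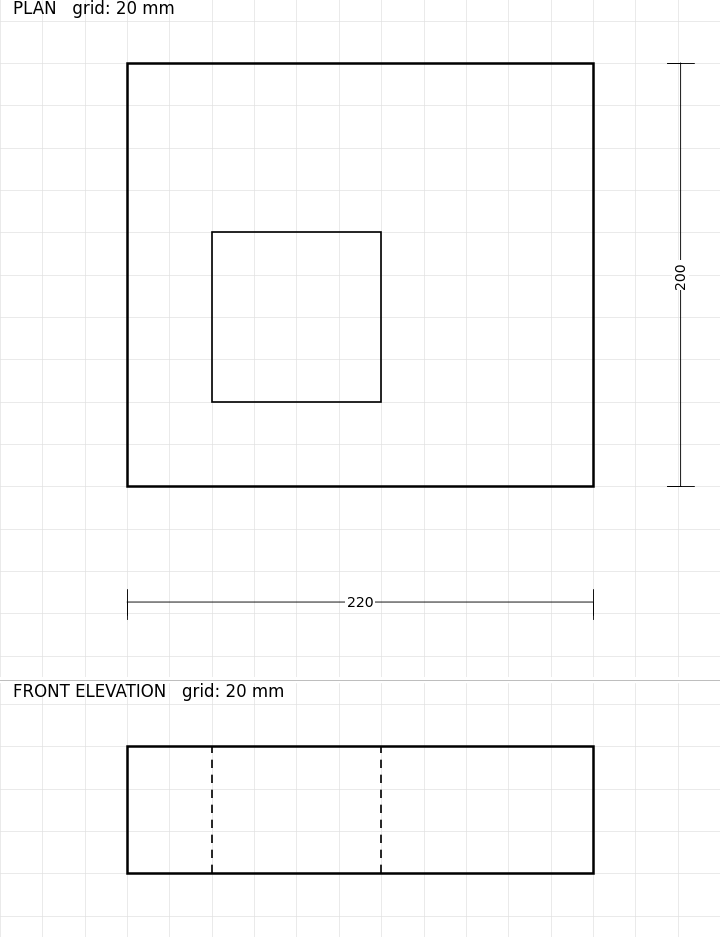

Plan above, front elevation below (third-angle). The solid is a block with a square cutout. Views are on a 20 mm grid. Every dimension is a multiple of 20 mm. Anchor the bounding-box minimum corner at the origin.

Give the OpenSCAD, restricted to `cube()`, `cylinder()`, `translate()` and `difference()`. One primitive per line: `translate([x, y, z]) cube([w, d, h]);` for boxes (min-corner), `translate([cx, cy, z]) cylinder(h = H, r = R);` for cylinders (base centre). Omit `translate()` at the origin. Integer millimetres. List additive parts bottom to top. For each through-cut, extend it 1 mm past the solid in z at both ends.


difference() {
  cube([220, 200, 60]);
  translate([40, 40, -1]) cube([80, 80, 62]);
}


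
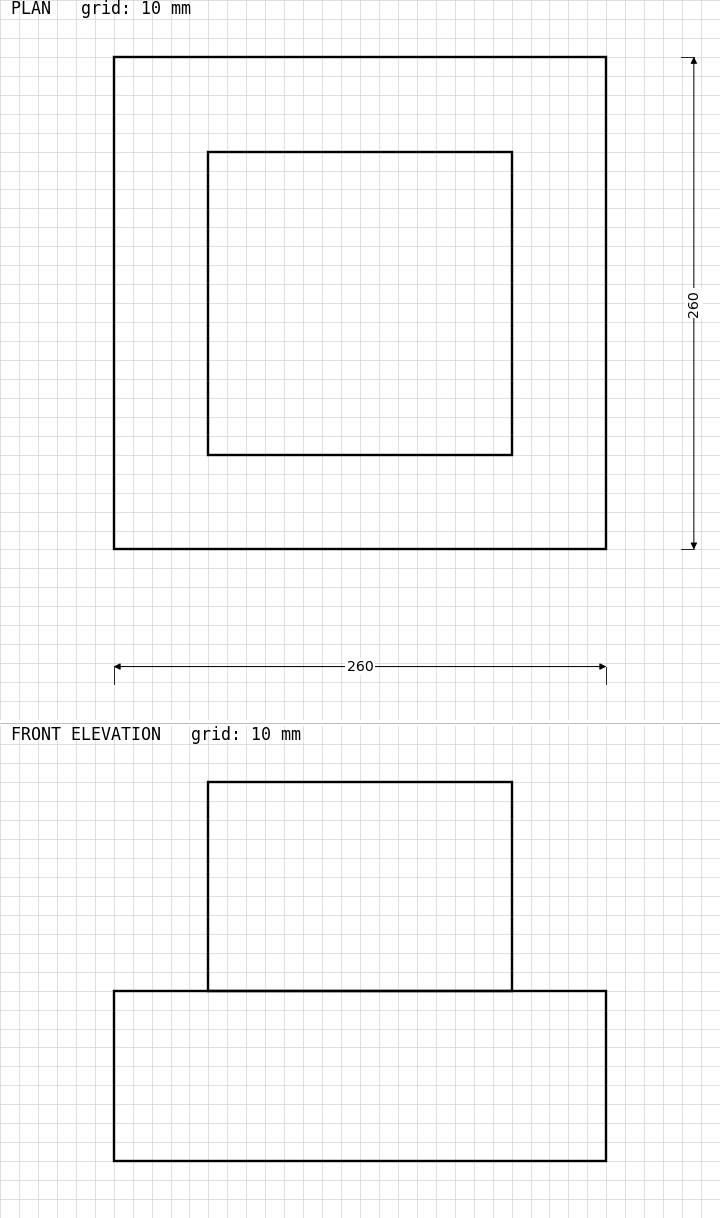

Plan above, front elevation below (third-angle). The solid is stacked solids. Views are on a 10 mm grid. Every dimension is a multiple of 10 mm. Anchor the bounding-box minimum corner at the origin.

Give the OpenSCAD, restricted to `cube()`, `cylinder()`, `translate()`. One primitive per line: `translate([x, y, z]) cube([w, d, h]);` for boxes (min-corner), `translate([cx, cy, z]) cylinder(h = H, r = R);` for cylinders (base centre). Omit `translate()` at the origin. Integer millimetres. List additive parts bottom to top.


cube([260, 260, 90]);
translate([50, 50, 90]) cube([160, 160, 110]);
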